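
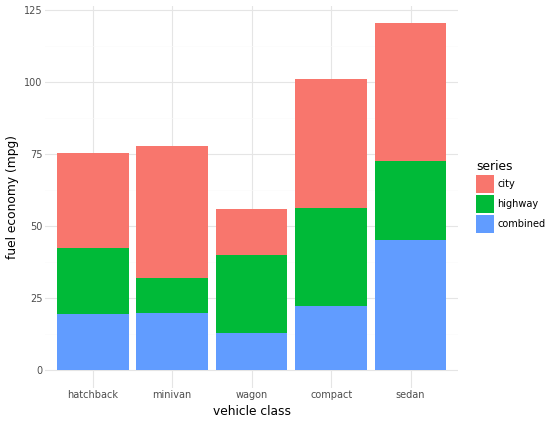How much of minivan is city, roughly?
≈ 40

city top ≈ 80, bottom ≈ 40; segment ≈ 40.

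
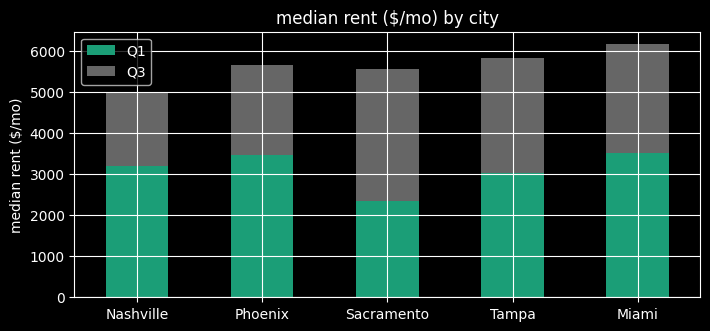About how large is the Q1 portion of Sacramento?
Q1 top ≈ 2000, bottom ≈ 0; segment ≈ 2000.

≈ 2000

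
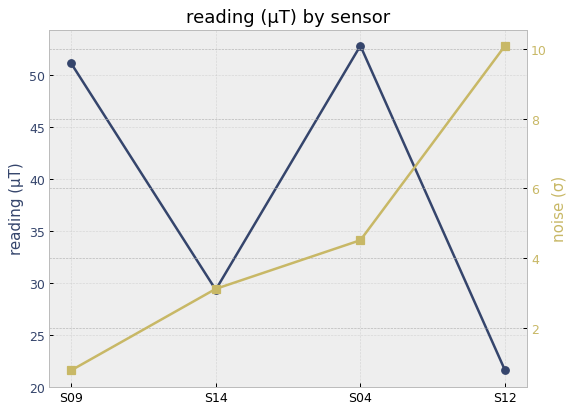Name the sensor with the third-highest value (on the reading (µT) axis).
S14

Top 4 (on the reading (µT) axis): S04 ≈ 55, S09 ≈ 50, S14 ≈ 30, S12 ≈ 20.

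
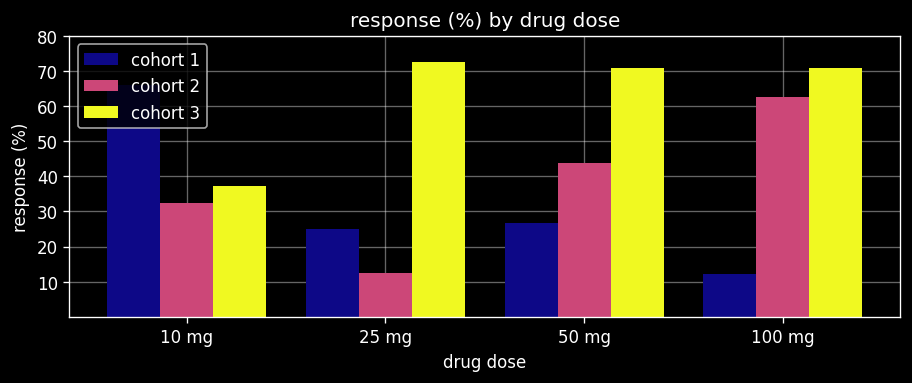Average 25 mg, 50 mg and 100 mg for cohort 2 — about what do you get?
(10 + 40 + 60) / 3 ≈ 37.

≈ 37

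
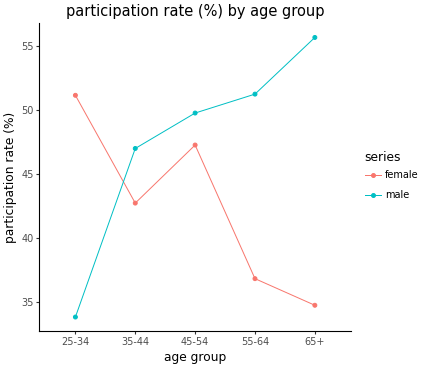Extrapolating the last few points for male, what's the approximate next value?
≈ 59

Last three: 50, 52, 56 → slope ≈ 3/step → next ≈ 59.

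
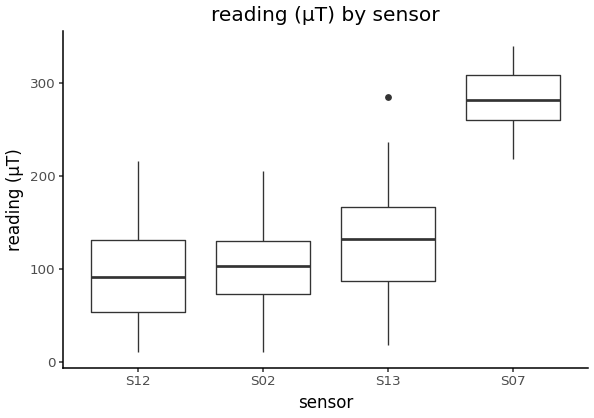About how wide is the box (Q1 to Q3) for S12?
Q3 ≈ 140, Q1 ≈ 60; IQR ≈ 80.

≈ 80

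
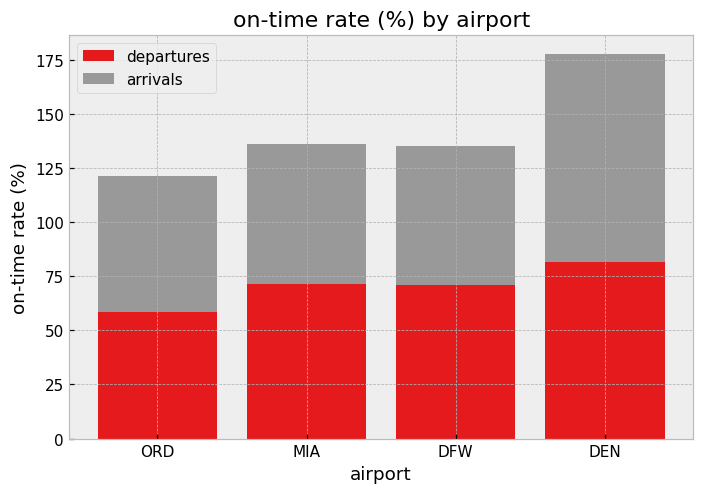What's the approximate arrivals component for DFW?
≈ 60

arrivals top ≈ 140, bottom ≈ 80; segment ≈ 60.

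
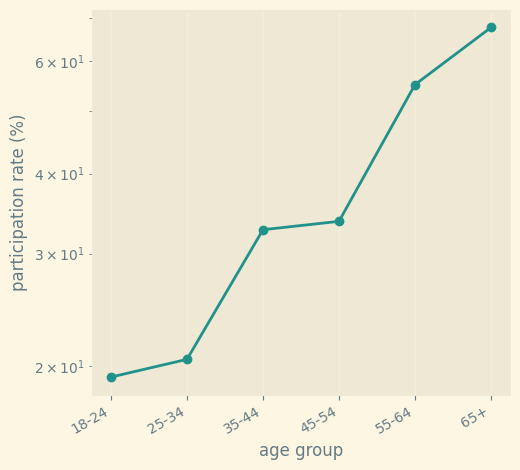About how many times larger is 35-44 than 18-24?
35-44 ≈ 35, 18-24 ≈ 20; 35/20 ≈ 1.75.

≈ 1.75×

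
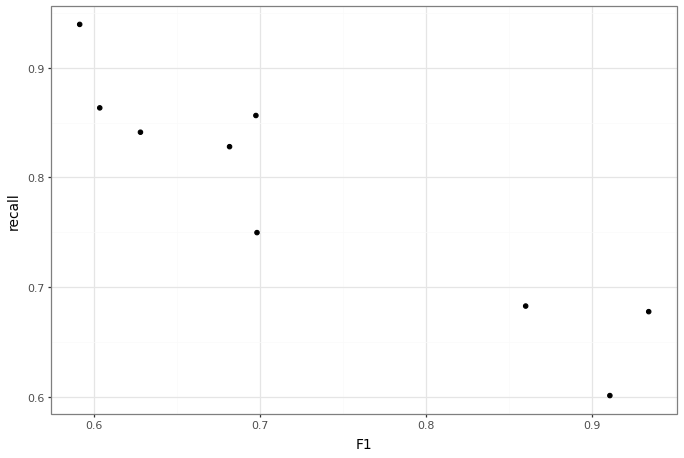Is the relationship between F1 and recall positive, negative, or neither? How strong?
Points are negatively correlated; strong (|r| ≈ 0.9).

negative, strong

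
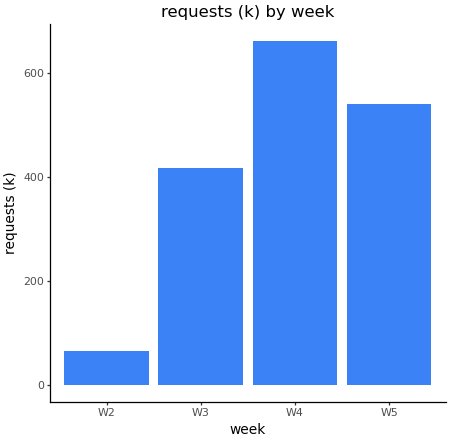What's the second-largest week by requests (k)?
Top 3: W4 ≈ 700, W5 ≈ 500, W3 ≈ 400.

W5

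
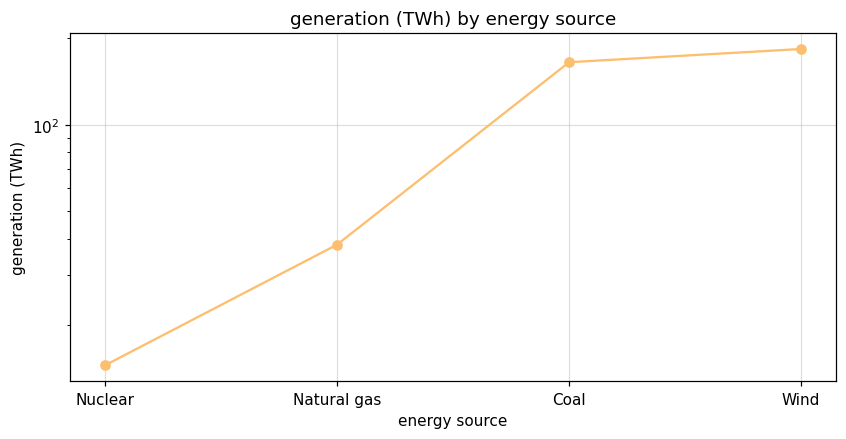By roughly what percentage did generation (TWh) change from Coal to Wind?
≈ +12.5%

Coal ≈ 160, Wind ≈ 180; (180 − 160) / 160 ≈ +12.5%.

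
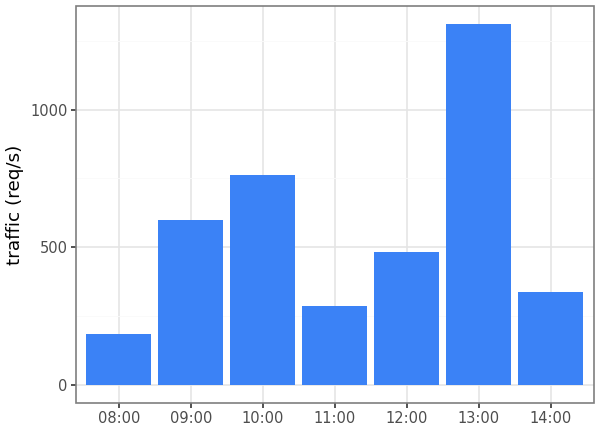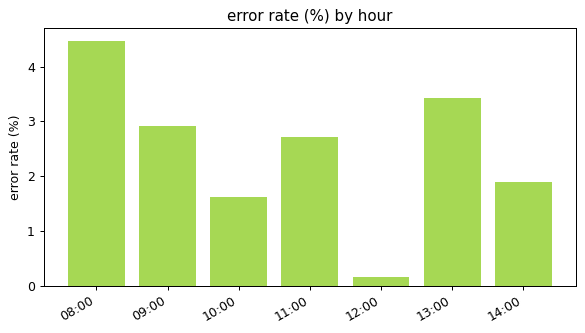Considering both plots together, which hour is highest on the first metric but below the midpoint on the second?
Chart 2 median error rate (%) ≈ 2.5; below-median hours: 10:00, 12:00, 14:00. Among those, 10:00 has the highest traffic (req/s) (≈ 800).

10:00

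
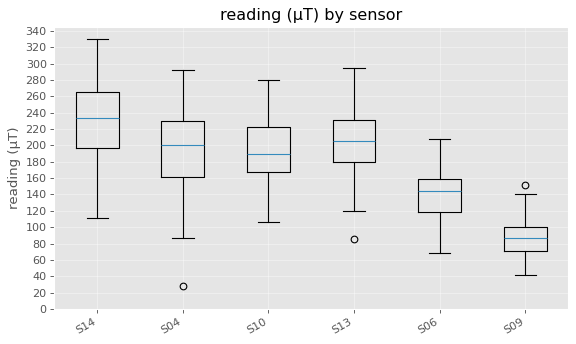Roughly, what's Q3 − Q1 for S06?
Q3 ≈ 160, Q1 ≈ 120; IQR ≈ 40.

≈ 40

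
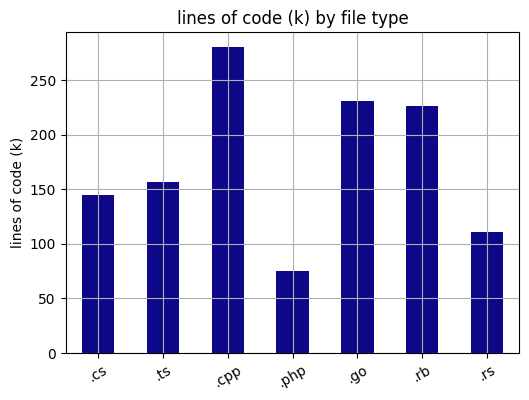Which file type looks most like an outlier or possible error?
.cpp

.cpp ≈ 275; the rest sit between ≈ 75 and ≈ 225.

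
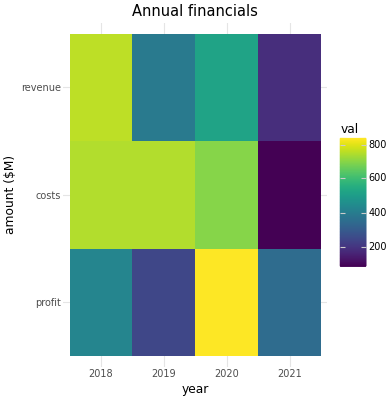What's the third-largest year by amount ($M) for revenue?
Top 4 for revenue: 2018 ≈ 800, 2020 ≈ 500, 2019 ≈ 400, 2021 ≈ 200.

2019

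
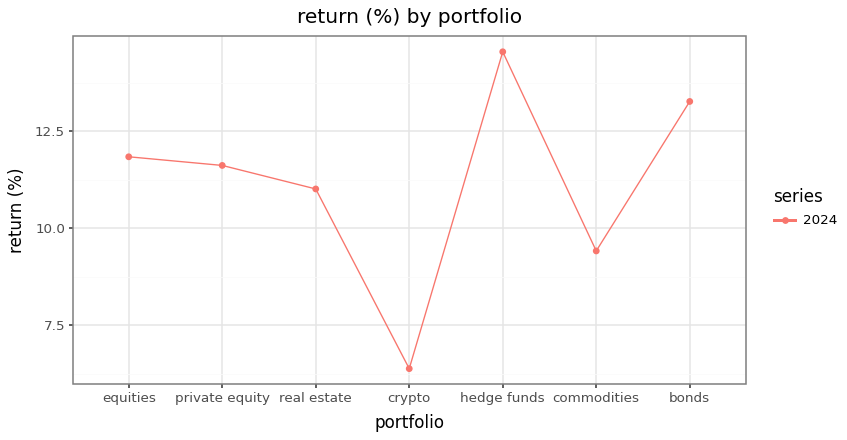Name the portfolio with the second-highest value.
bonds

Top 3: hedge funds ≈ 15, bonds ≈ 13, equities ≈ 12.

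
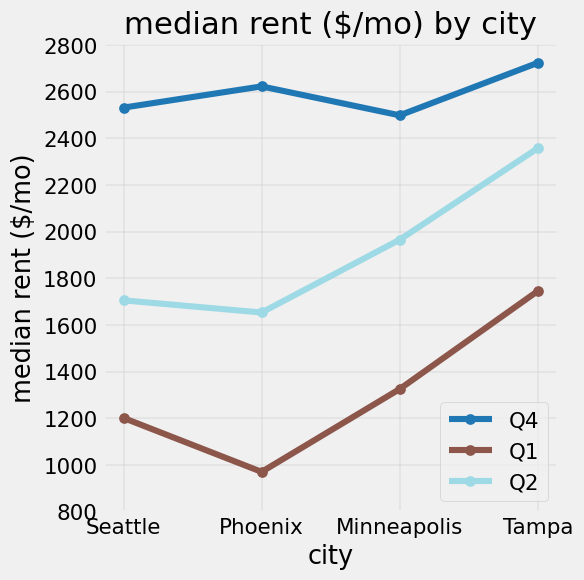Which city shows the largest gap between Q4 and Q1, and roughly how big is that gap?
Phoenix, ≈ 1600 $/mo

Phoenix: Q4 ≈ 2600, Q1 ≈ 1000 → gap ≈ 1600. Next-largest (Seattle) is only ≈ 1400.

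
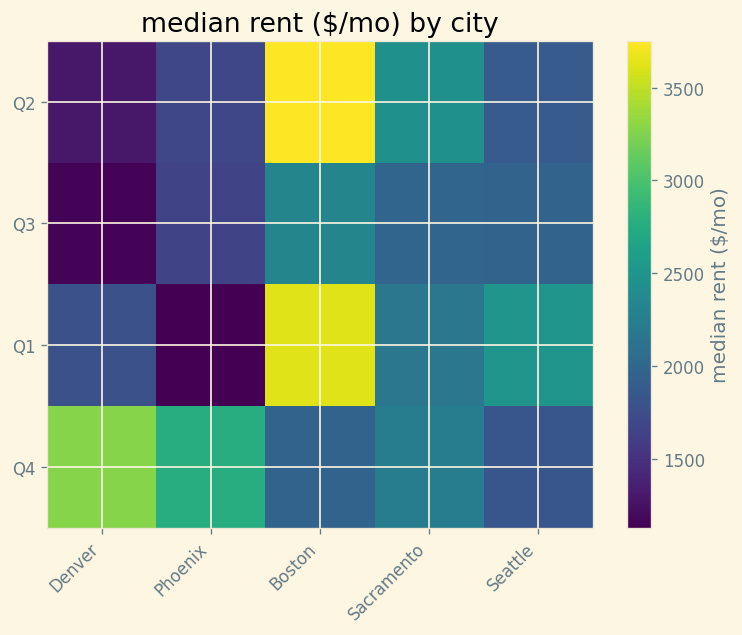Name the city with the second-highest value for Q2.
Sacramento

Top 3 for Q2: Boston ≈ 4000, Sacramento ≈ 2500, Seattle ≈ 2000.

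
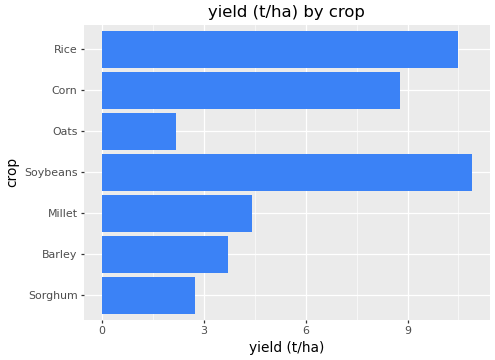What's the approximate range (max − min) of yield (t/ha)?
Max Soybeans ≈ 11, min Oats ≈ 2; range ≈ 9.

≈ 9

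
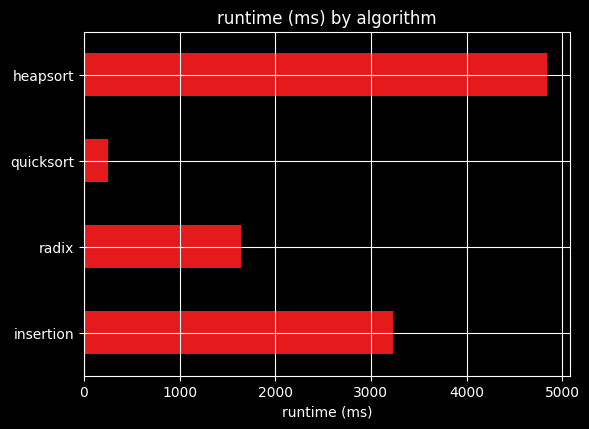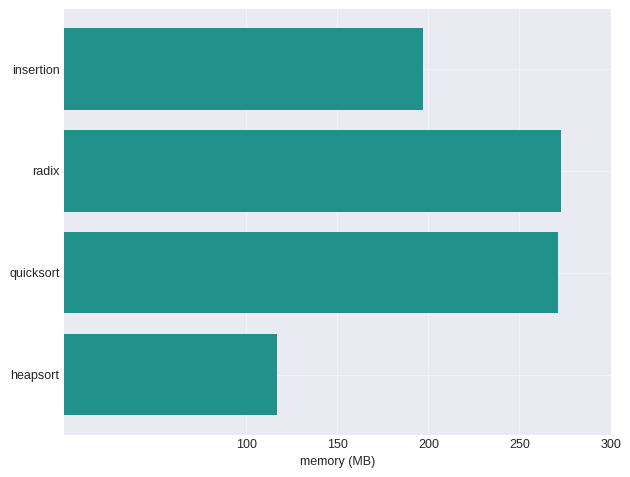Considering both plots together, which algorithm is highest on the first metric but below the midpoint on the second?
heapsort

Chart 2 median memory (MB) ≈ 250; below-median algorithms: insertion, heapsort. Among those, heapsort has the highest runtime (ms) (≈ 5000).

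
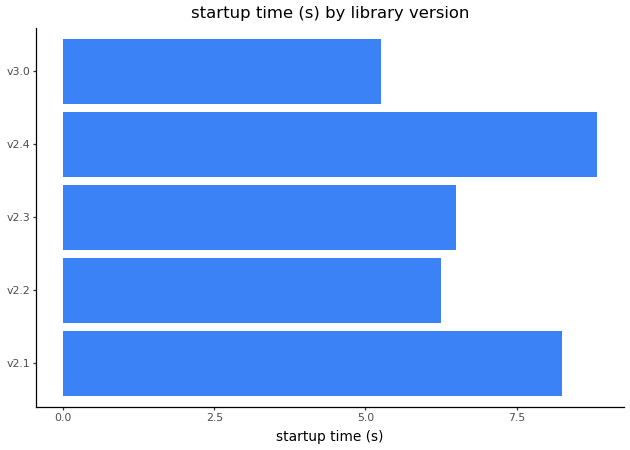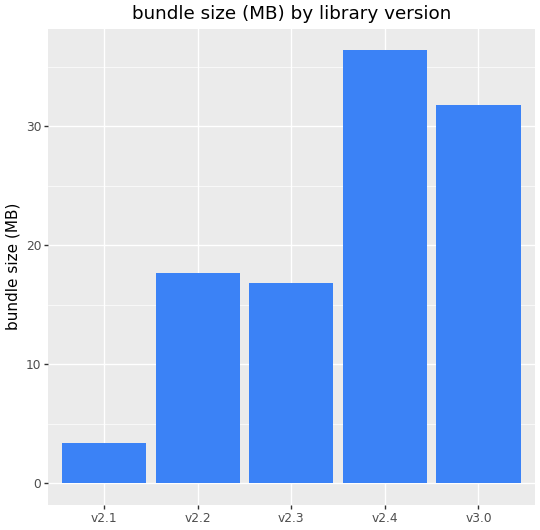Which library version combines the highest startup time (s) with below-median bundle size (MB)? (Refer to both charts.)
Chart 2 median bundle size (MB) ≈ 20; below-median library versions: v2.1, v2.3. Among those, v2.1 has the highest startup time (s) (≈ 8).

v2.1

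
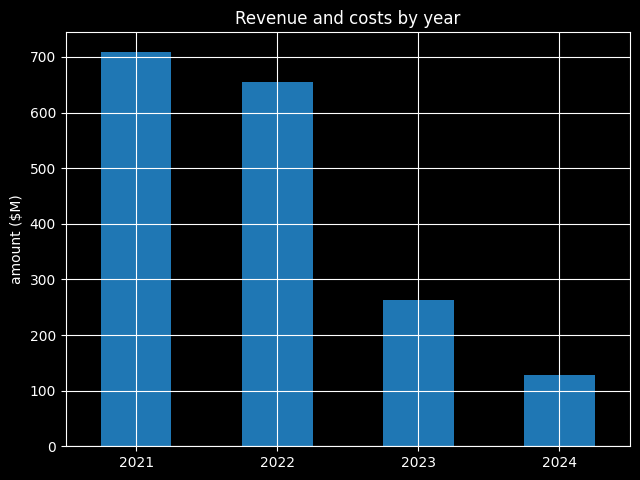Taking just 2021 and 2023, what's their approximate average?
(700 + 300) / 2 ≈ 500.

≈ 500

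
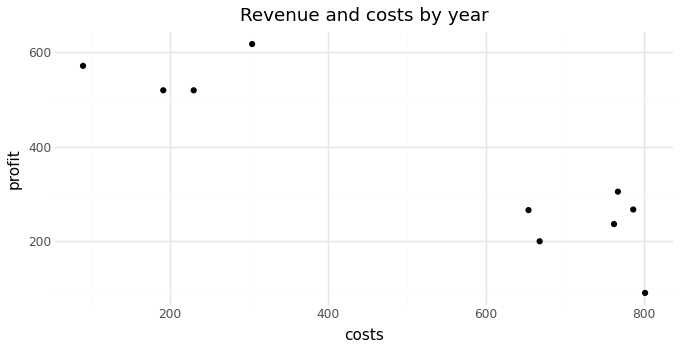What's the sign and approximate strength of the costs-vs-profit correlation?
negative, strong

Points are negatively correlated; strong (|r| ≈ 0.9).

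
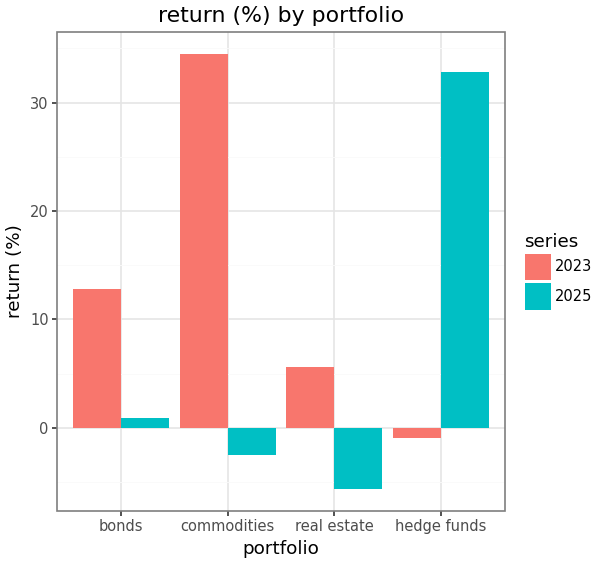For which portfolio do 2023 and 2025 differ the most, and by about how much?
commodities, ≈ 40 %

commodities: 2023 ≈ 35, 2025 ≈ -5 → gap ≈ 40. Next-largest (hedge funds) is only ≈ 35.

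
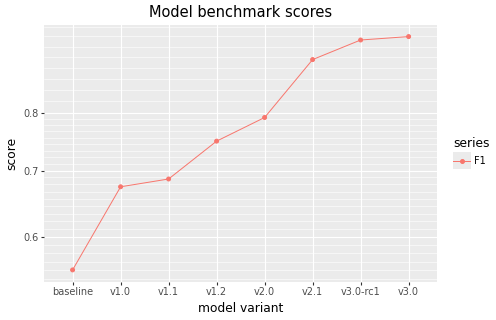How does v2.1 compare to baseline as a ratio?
≈ 1.64×

v2.1 ≈ 0.90, baseline ≈ 0.55; 0.90/0.55 ≈ 1.64.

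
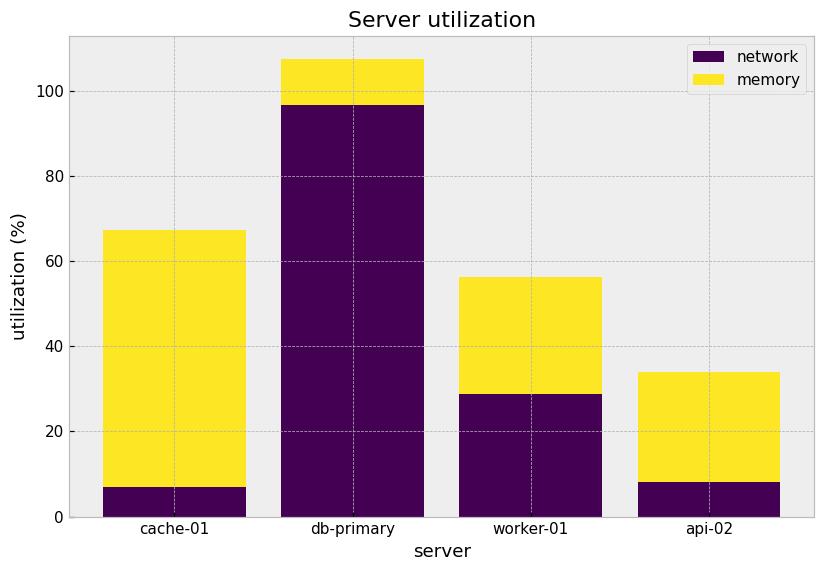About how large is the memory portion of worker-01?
memory top ≈ 60, bottom ≈ 30; segment ≈ 30.

≈ 30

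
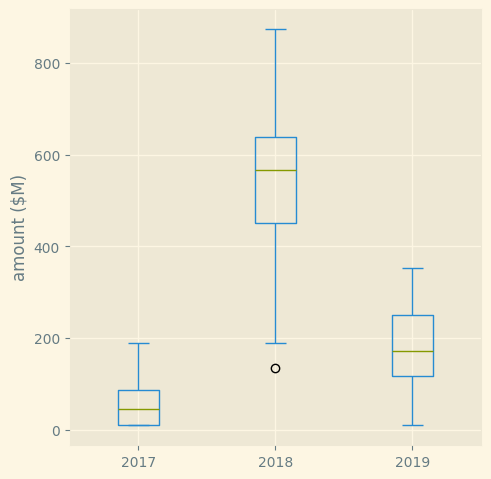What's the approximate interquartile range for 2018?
≈ 200

Q3 ≈ 650, Q1 ≈ 450; IQR ≈ 200.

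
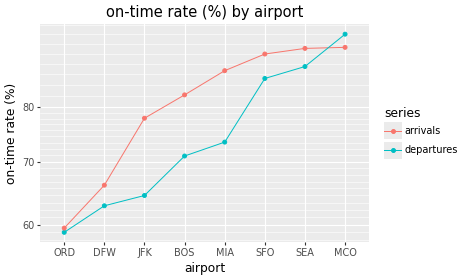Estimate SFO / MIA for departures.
≈ 1.13×

SFO ≈ 85, MIA ≈ 75; 85/75 ≈ 1.13.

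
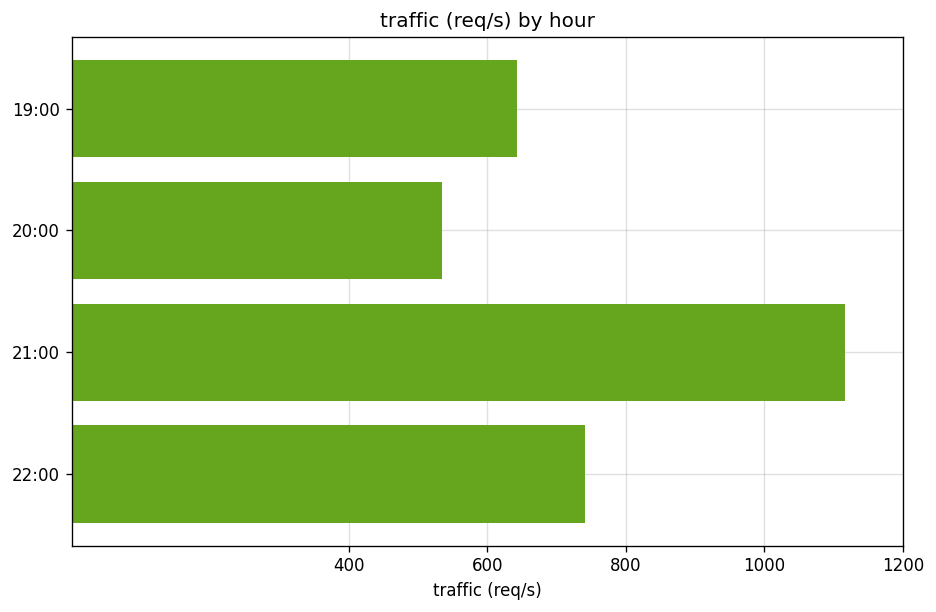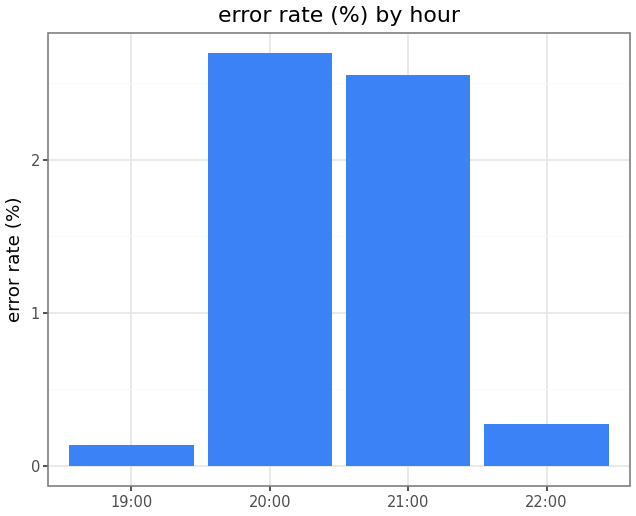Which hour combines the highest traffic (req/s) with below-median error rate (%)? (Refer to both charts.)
Chart 2 median error rate (%) ≈ 1.5; below-median hours: 19:00, 22:00. Among those, 22:00 has the highest traffic (req/s) (≈ 800).

22:00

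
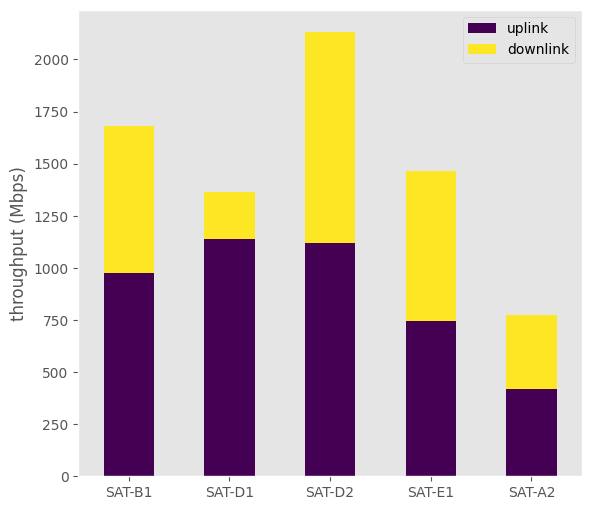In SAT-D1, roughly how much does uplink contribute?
uplink top ≈ 1200, bottom ≈ 0; segment ≈ 1200.

≈ 1200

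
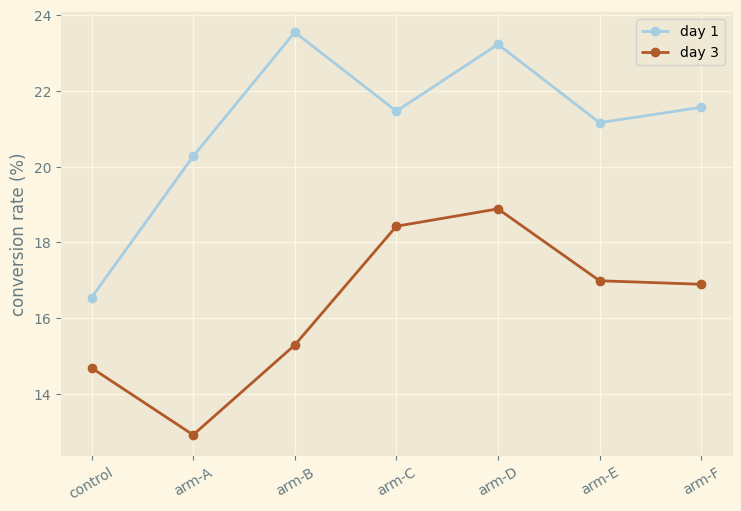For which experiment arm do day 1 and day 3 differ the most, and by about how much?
arm-B, ≈ 9 %

arm-B: day 1 ≈ 24, day 3 ≈ 15 → gap ≈ 9. Next-largest (arm-A) is only ≈ 7.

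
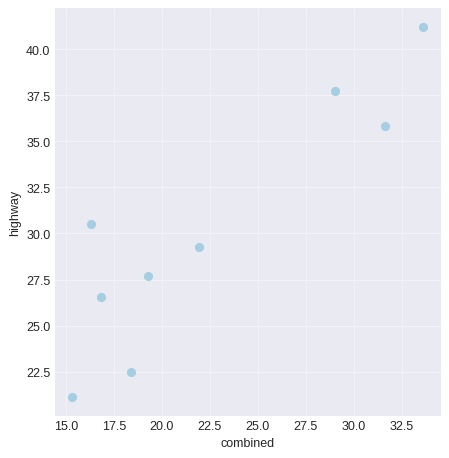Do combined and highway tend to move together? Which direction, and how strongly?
positive, strong

Points are positively correlated; strong (|r| ≈ 0.9).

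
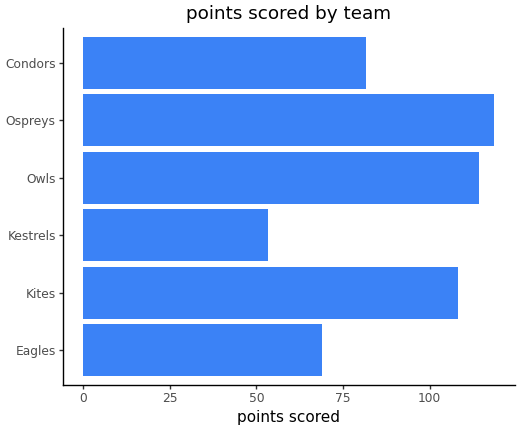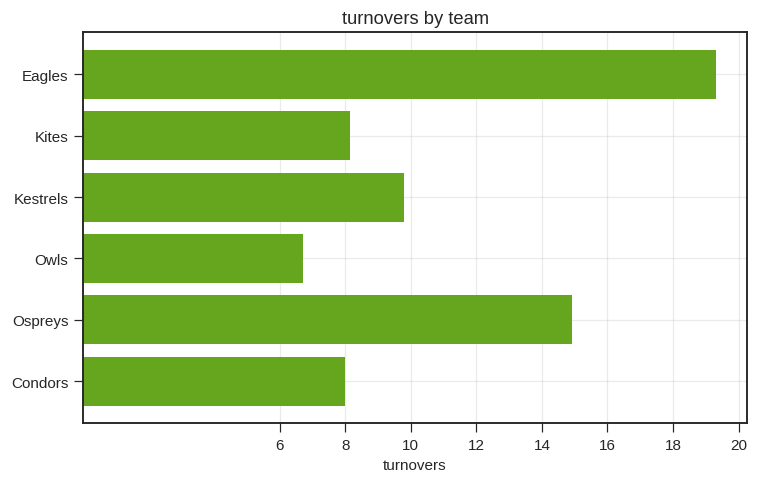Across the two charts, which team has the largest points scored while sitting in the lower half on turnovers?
Chart 2 median turnovers ≈ 8; below-median teams: Kites, Owls, Condors. Among those, Owls has the highest points scored (≈ 120).

Owls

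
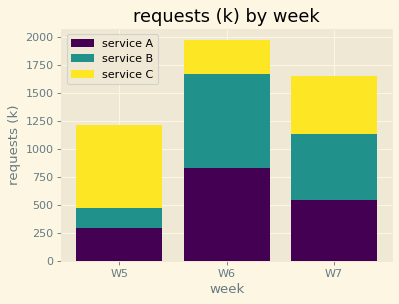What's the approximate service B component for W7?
service B top ≈ 1200, bottom ≈ 600; segment ≈ 600.

≈ 600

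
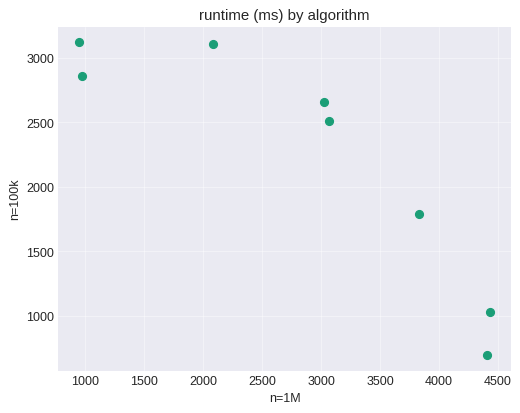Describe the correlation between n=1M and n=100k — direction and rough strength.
Points are negatively correlated; strong (|r| ≈ 0.9).

negative, strong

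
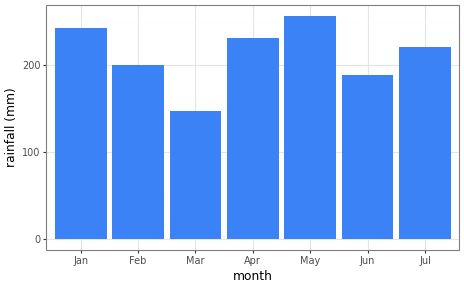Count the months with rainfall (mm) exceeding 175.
6

Above 175: Jan, Feb, Apr, May, Jun, Jul.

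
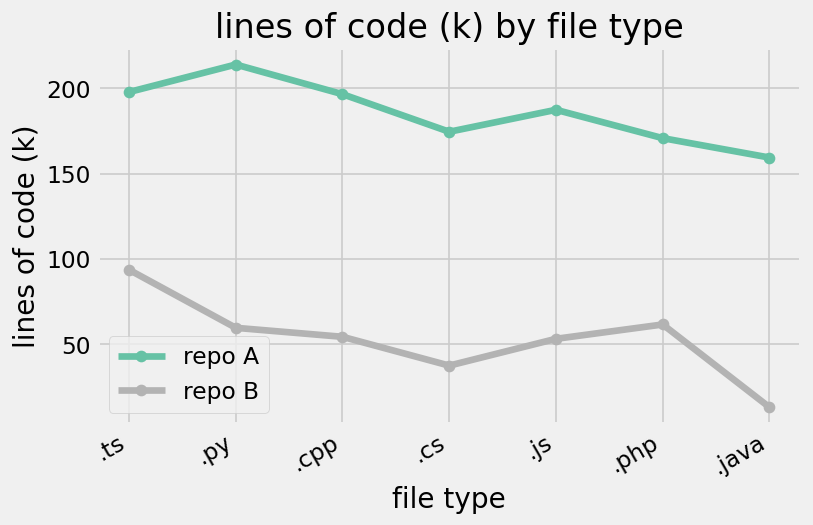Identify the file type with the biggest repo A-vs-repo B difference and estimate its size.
.py: repo A ≈ 220, repo B ≈ 60 → gap ≈ 160. Next-largest (.java) is only ≈ 140.

.py, ≈ 160 k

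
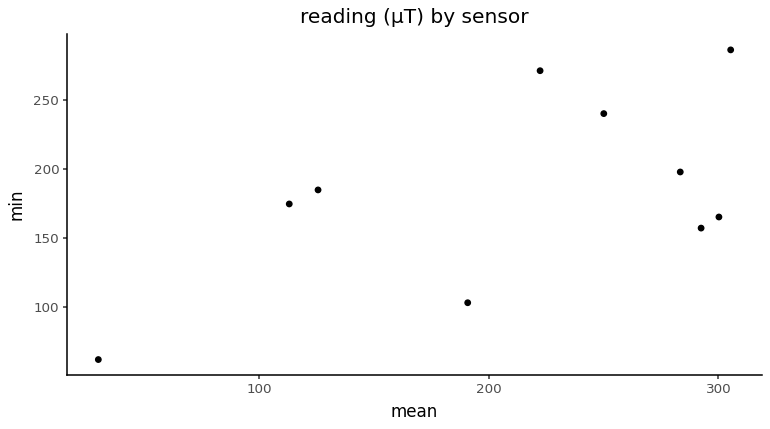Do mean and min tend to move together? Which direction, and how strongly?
Points are positively correlated; moderate (|r| ≈ 0.6).

positive, moderate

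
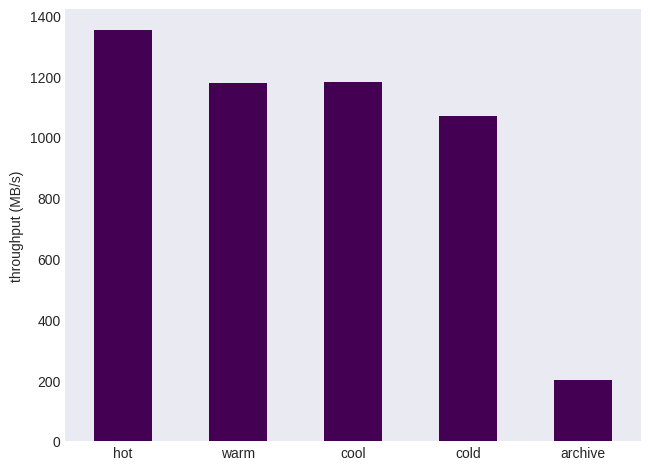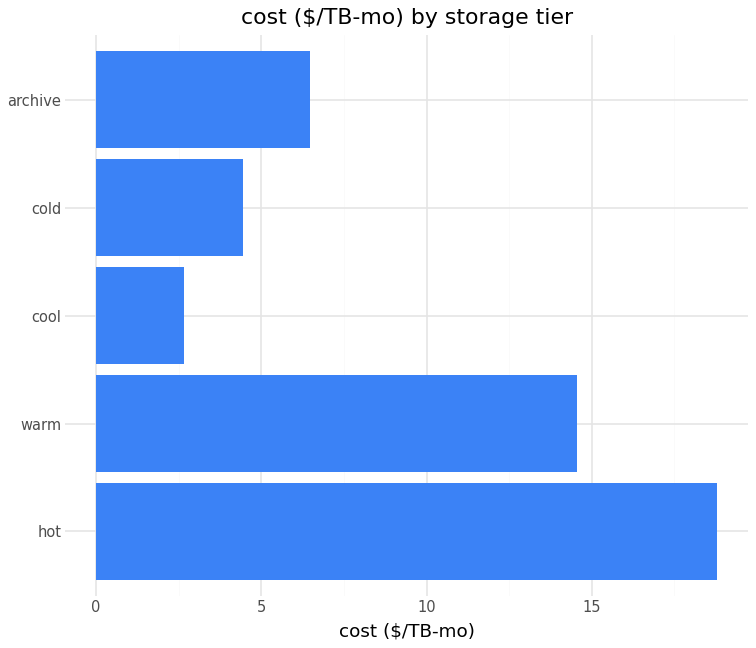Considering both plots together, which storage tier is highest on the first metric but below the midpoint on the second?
Chart 2 median cost ($/TB-mo) ≈ 6; below-median storage tiers: cool, cold. Among those, cool has the highest throughput (MB/s) (≈ 1200).

cool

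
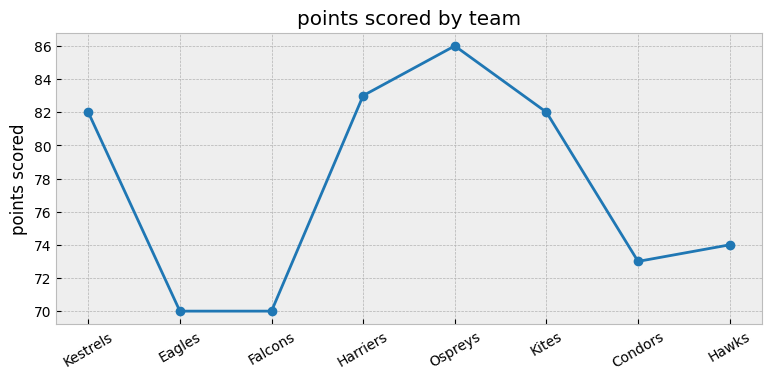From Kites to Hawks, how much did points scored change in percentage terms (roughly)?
Kites ≈ 82, Hawks ≈ 74; (74 − 82) / 82 ≈ -9.8%.

≈ -9.8%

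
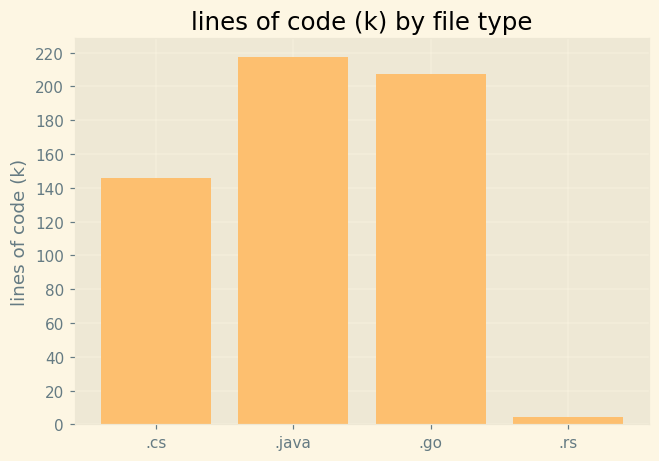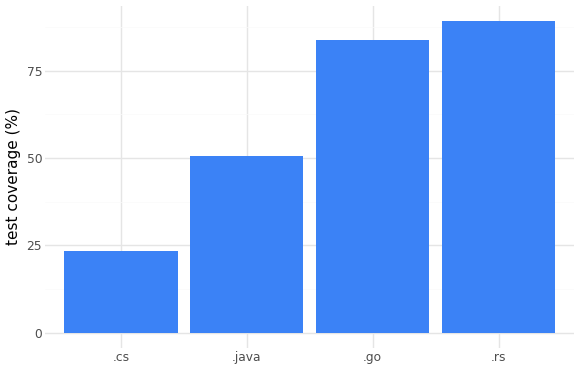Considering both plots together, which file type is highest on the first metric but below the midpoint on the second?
Chart 2 median test coverage (%) ≈ 70; below-median file types: .cs, .java. Among those, .java has the highest lines of code (k) (≈ 220).

.java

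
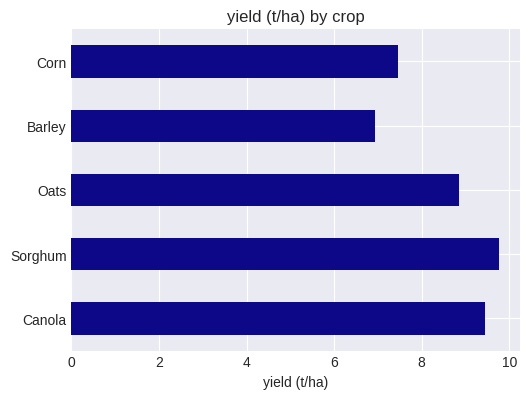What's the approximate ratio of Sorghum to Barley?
Sorghum ≈ 10, Barley ≈ 7; 10/7 ≈ 1.43.

≈ 1.43×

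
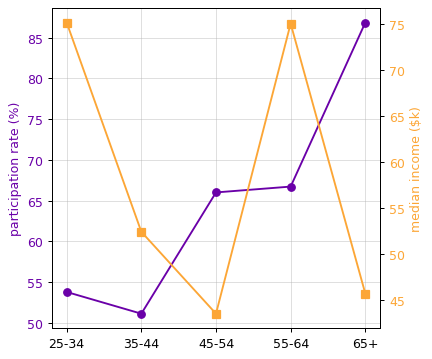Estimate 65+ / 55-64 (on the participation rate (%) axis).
65+ ≈ 85, 55-64 ≈ 65; 85/65 ≈ 1.31.

≈ 1.31×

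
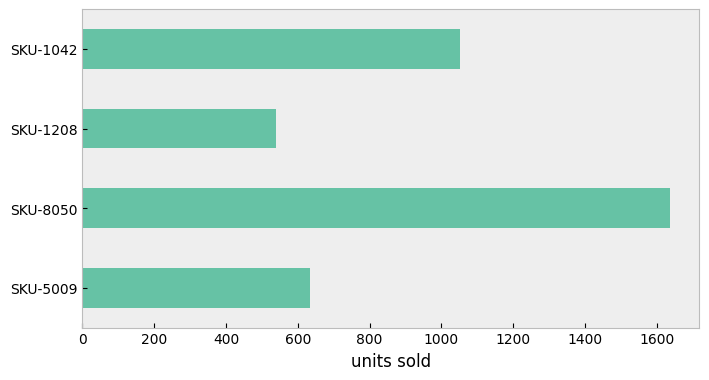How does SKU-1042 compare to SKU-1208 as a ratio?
≈ 1.67×

SKU-1042 ≈ 1000, SKU-1208 ≈ 600; 1000/600 ≈ 1.67.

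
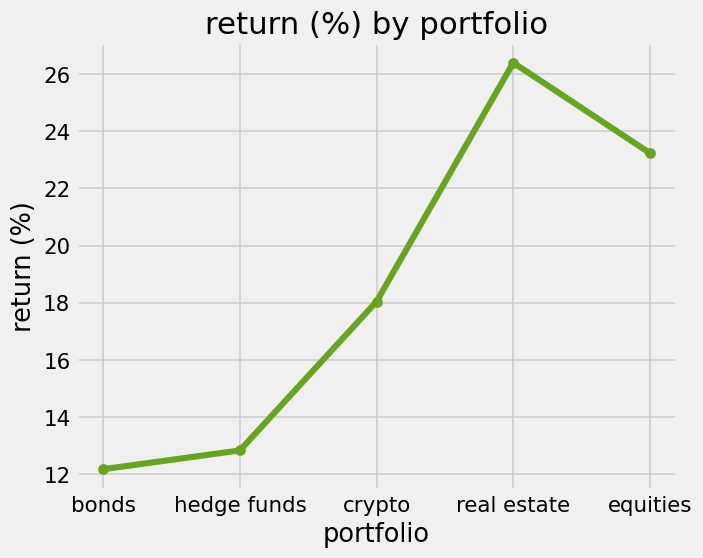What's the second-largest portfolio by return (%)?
Top 3: real estate ≈ 26, equities ≈ 24, crypto ≈ 18.

equities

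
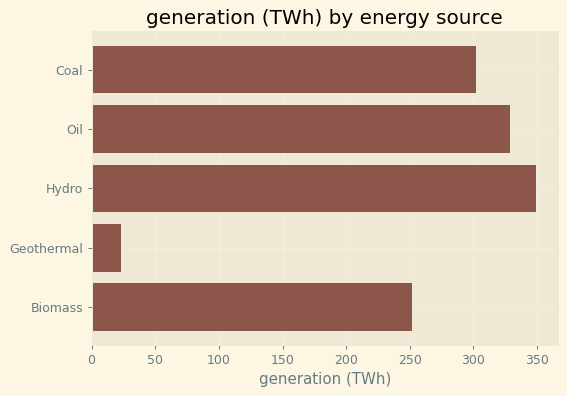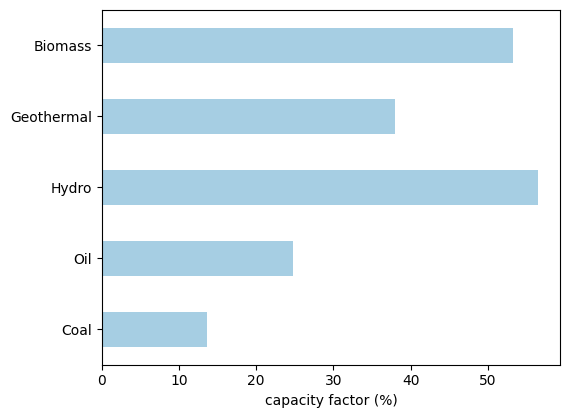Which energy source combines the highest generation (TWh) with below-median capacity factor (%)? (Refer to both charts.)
Oil

Chart 2 median capacity factor (%) ≈ 40; below-median energy sources: Coal, Oil. Among those, Oil has the highest generation (TWh) (≈ 350).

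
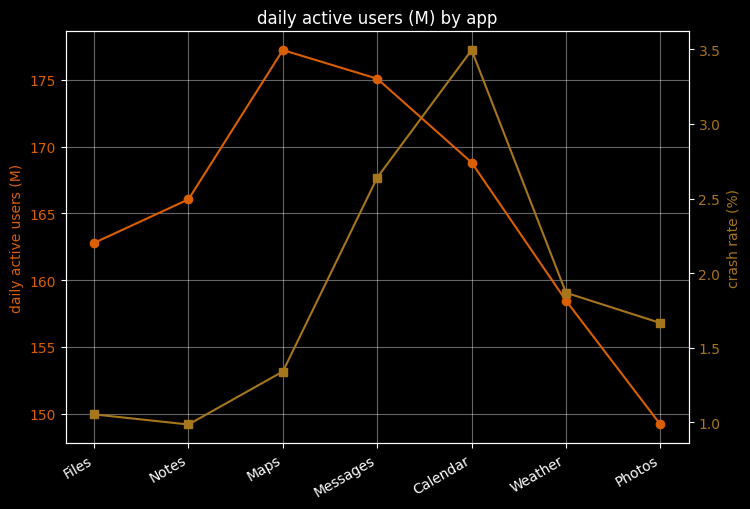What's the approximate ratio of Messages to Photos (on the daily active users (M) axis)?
Messages ≈ 175, Photos ≈ 150; 175/150 ≈ 1.17.

≈ 1.17×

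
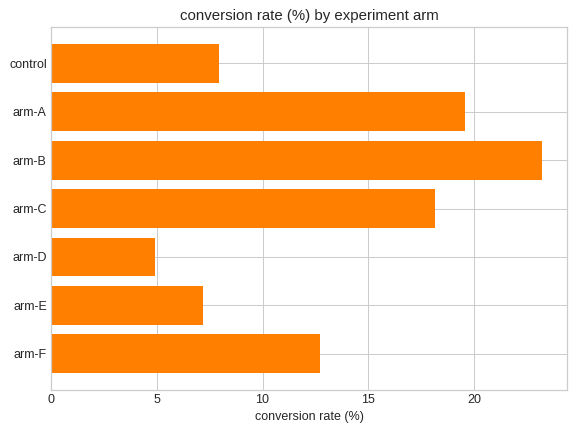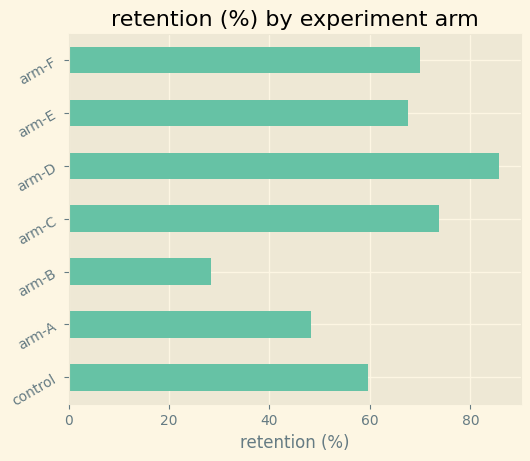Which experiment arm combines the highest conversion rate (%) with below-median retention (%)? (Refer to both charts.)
Chart 2 median retention (%) ≈ 70; below-median experiment arms: control, arm-A, arm-B. Among those, arm-B has the highest conversion rate (%) (≈ 25).

arm-B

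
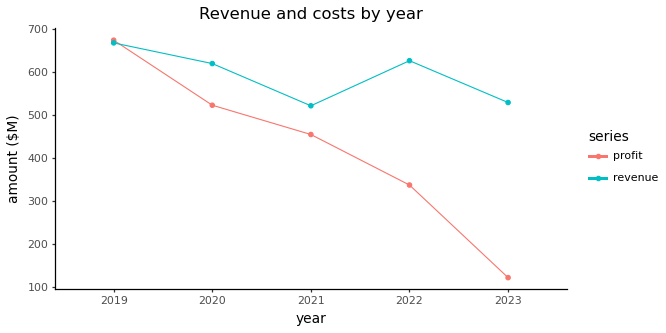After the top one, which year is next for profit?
Top 3 for profit: 2019 ≈ 650, 2020 ≈ 500, 2021 ≈ 450.

2020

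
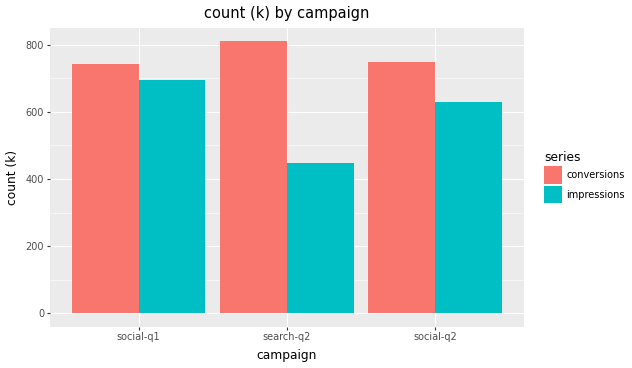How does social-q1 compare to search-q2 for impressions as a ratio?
social-q1 ≈ 700, search-q2 ≈ 400; 700/400 ≈ 1.75.

≈ 1.75×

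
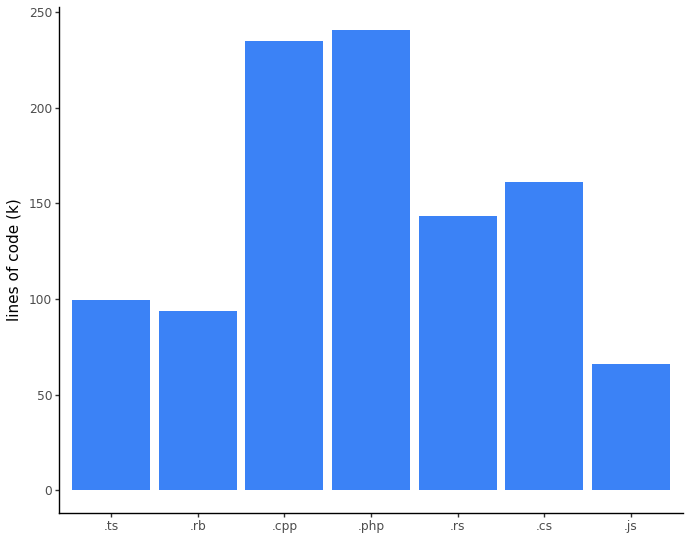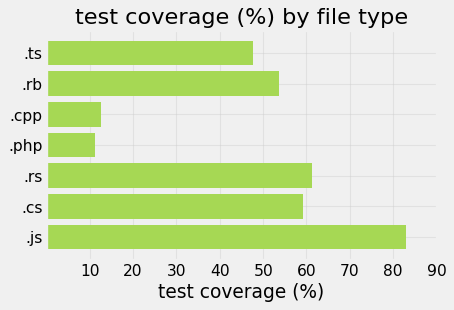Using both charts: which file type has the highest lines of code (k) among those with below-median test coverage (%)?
.php

Chart 2 median test coverage (%) ≈ 50; below-median file types: .ts, .cpp, .php. Among those, .php has the highest lines of code (k) (≈ 250).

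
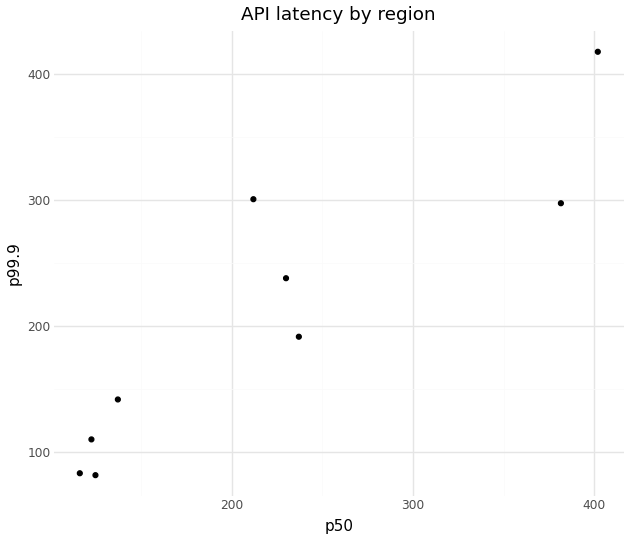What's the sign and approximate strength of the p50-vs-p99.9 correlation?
positive, strong

Points are positively correlated; strong (|r| ≈ 0.9).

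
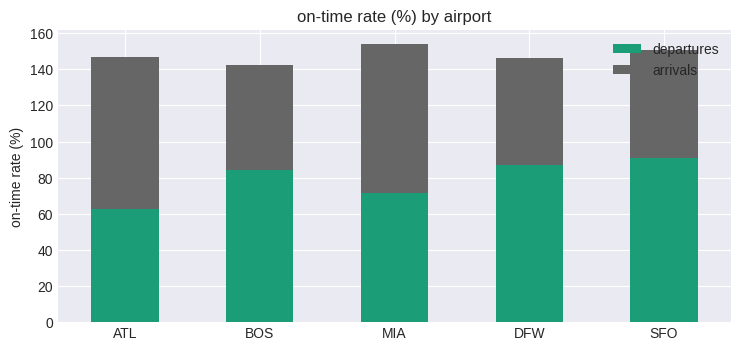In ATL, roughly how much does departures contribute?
≈ 60

departures top ≈ 60, bottom ≈ 0; segment ≈ 60.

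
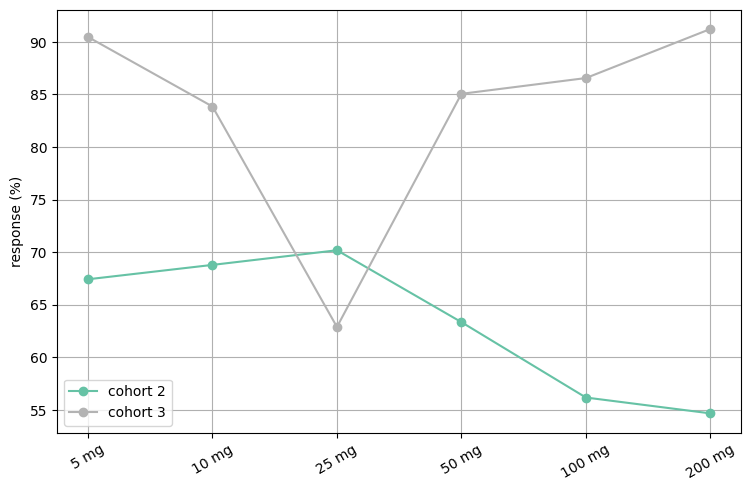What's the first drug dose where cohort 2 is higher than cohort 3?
25 mg

10 mg: cohort 2 ≈ 70 vs cohort 3 ≈ 85 (not yet); 25 mg: cohort 2 ≈ 70 vs cohort 3 ≈ 65 (first crossover).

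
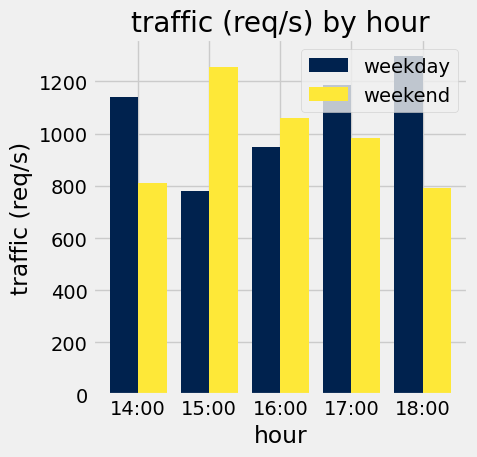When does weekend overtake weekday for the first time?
15:00

14:00: weekend ≈ 800 vs weekday ≈ 1200 (not yet); 15:00: weekend ≈ 1200 vs weekday ≈ 800 (first crossover).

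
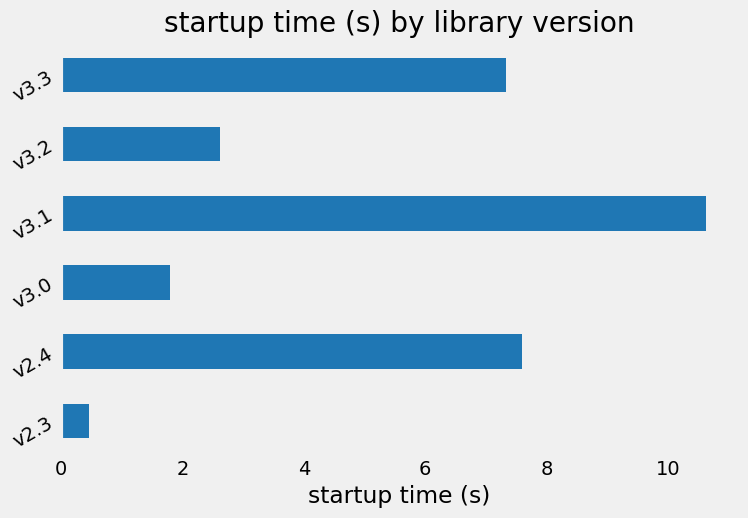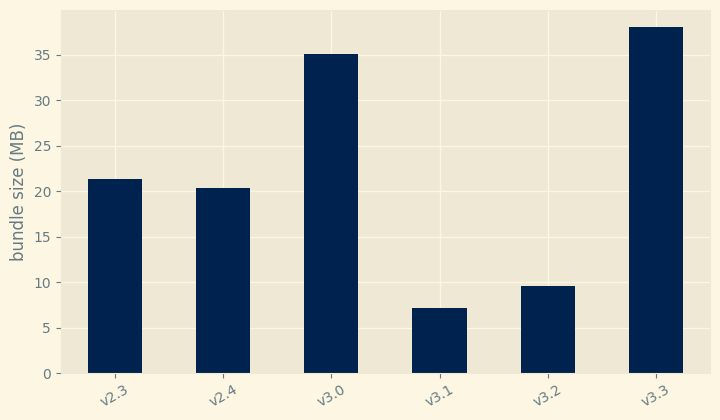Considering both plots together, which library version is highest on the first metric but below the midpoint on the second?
Chart 2 median bundle size (MB) ≈ 20; below-median library versions: v2.4, v3.1, v3.2. Among those, v3.1 has the highest startup time (s) (≈ 11).

v3.1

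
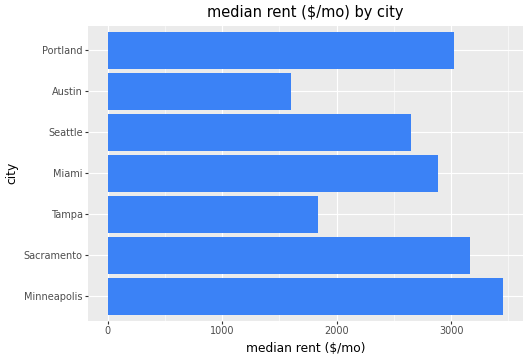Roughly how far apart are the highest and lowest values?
≈ 2000

Max Minneapolis ≈ 3500, min Austin ≈ 1500; range ≈ 2000.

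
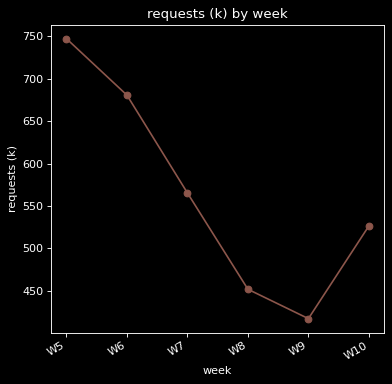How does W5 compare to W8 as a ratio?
W5 ≈ 750, W8 ≈ 450; 750/450 ≈ 1.67.

≈ 1.67×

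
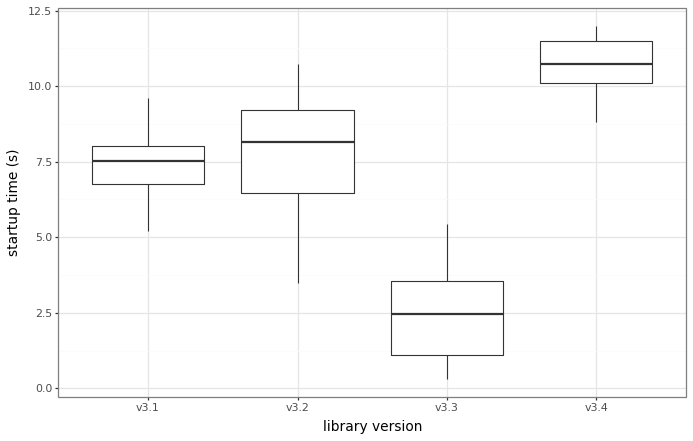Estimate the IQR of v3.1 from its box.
Q3 ≈ 8, Q1 ≈ 7; IQR ≈ 1.

≈ 1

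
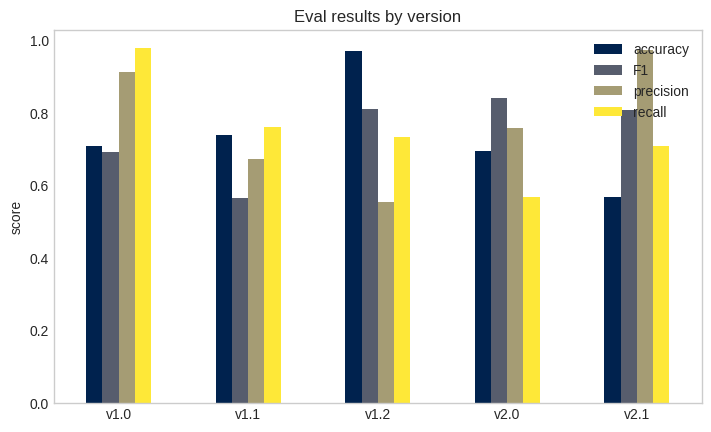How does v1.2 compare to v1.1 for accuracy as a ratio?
v1.2 ≈ 1.0, v1.1 ≈ 0.7; 1.0/0.7 ≈ 1.43.

≈ 1.43×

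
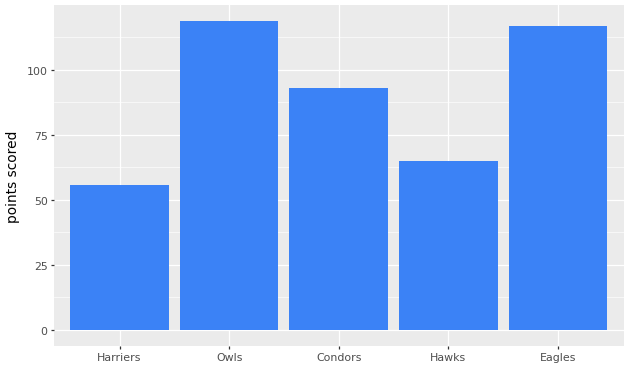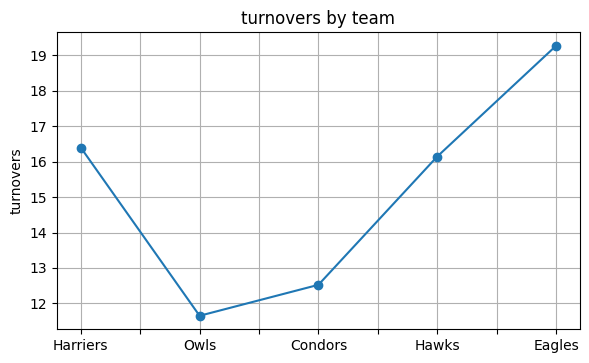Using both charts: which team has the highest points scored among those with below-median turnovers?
Owls

Chart 2 median turnovers ≈ 16; below-median teams: Owls, Condors. Among those, Owls has the highest points scored (≈ 120).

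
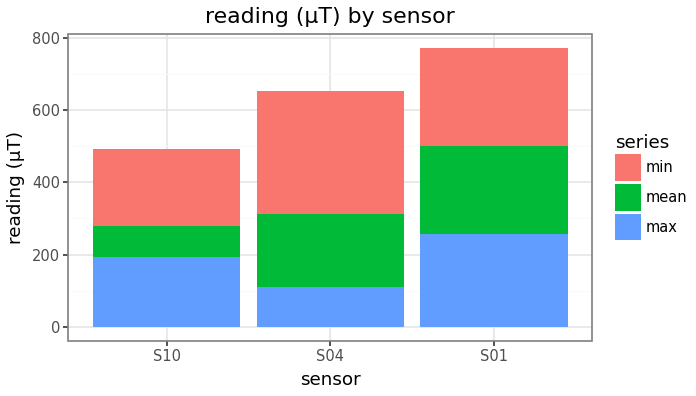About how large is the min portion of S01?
≈ 300

min top ≈ 800, bottom ≈ 500; segment ≈ 300.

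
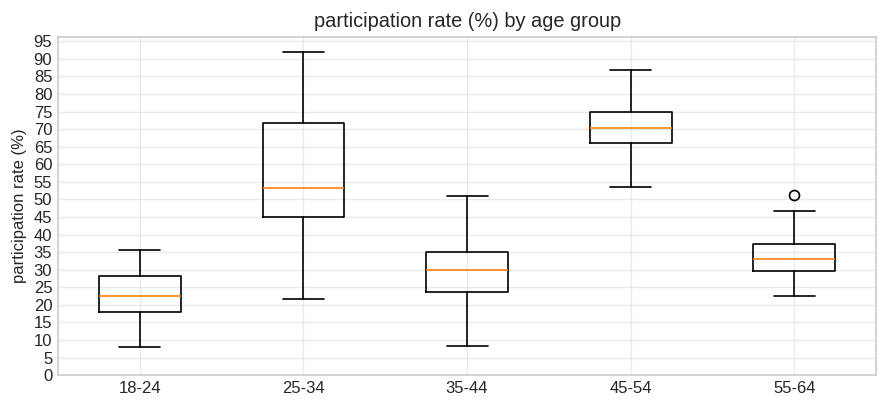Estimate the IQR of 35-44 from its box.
Q3 ≈ 35, Q1 ≈ 25; IQR ≈ 10.

≈ 10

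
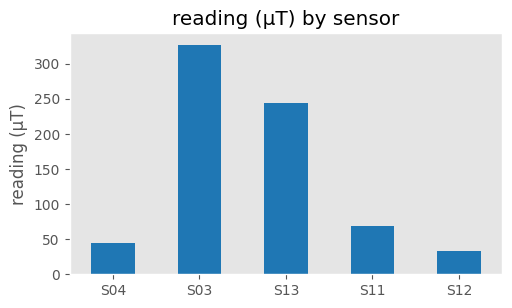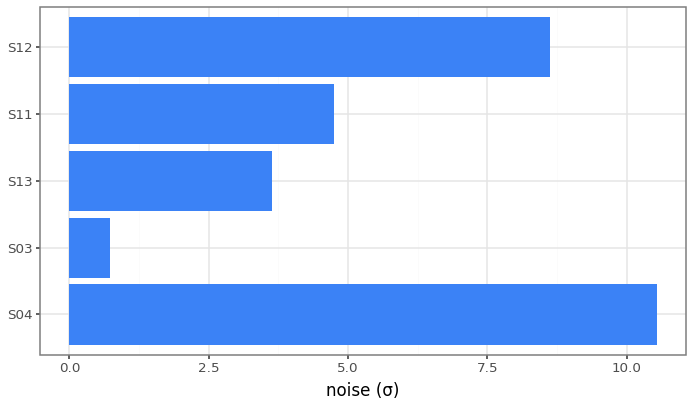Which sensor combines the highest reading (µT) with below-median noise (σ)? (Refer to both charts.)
S03

Chart 2 median noise (σ) ≈ 5; below-median sensors: S03, S13. Among those, S03 has the highest reading (µT) (≈ 350).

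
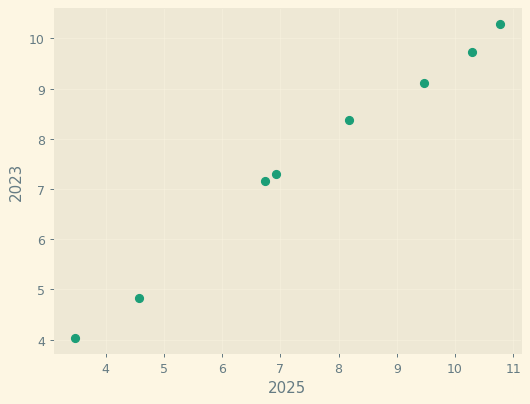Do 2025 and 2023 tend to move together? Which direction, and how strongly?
Points are positively correlated; strong (|r| ≈ 1.0).

positive, strong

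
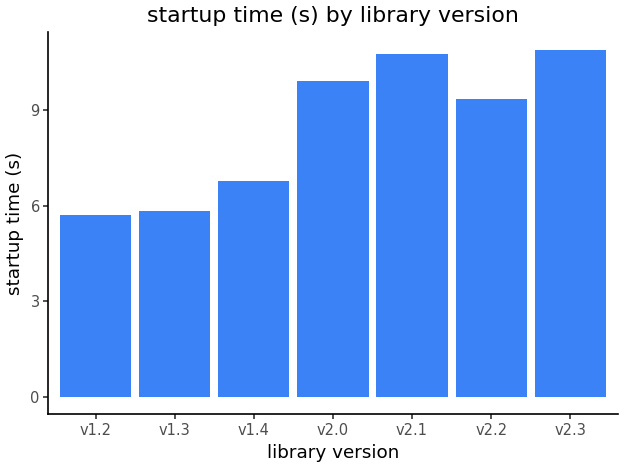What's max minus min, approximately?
Max v2.3 ≈ 11, min v1.2 ≈ 6; range ≈ 5.

≈ 5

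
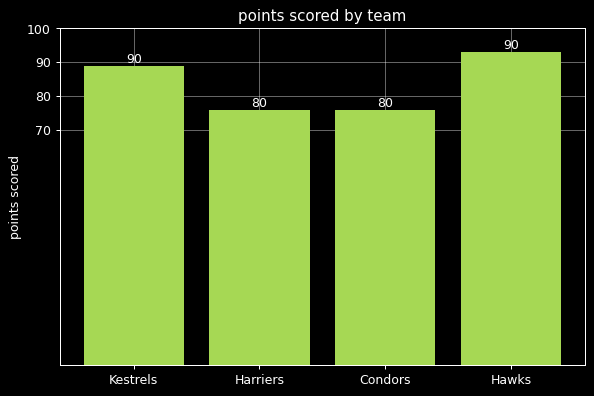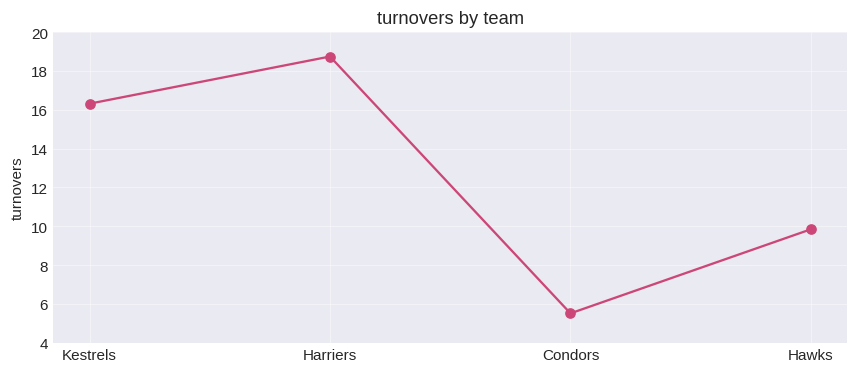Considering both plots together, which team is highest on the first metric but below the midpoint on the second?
Hawks

Chart 2 median turnovers ≈ 14; below-median teams: Condors, Hawks. Among those, Hawks has the highest points scored (≈ 90).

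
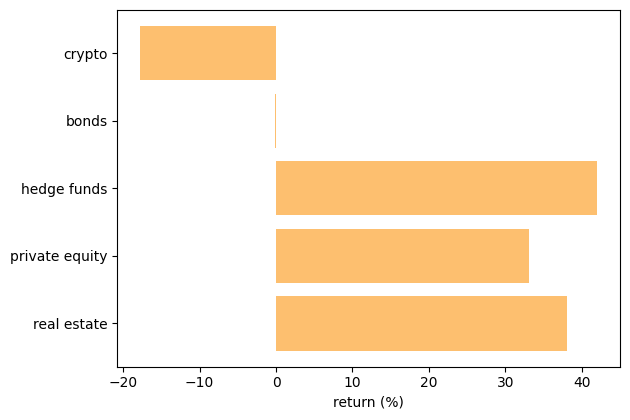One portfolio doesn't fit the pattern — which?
crypto

crypto ≈ -20; the rest sit between ≈ 0 and ≈ 40.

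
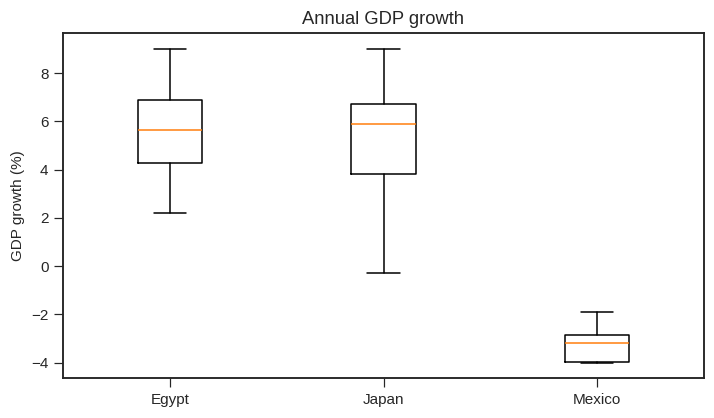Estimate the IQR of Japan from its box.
Q3 ≈ 7, Q1 ≈ 4; IQR ≈ 3.

≈ 3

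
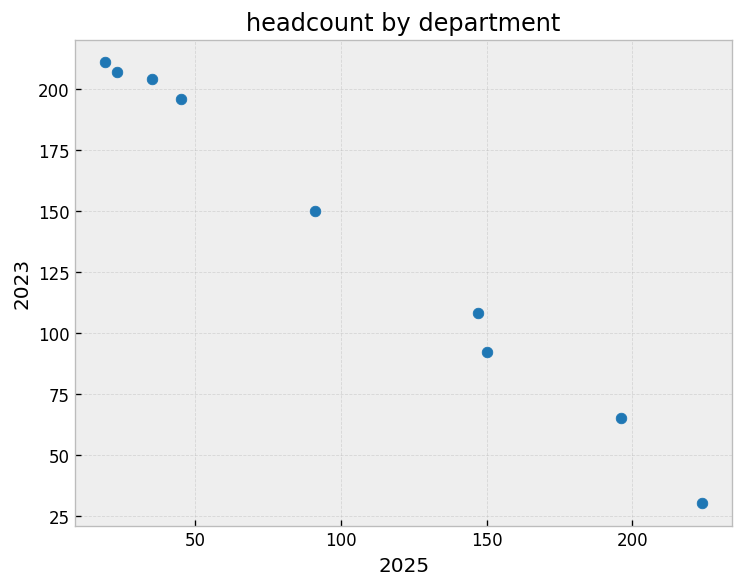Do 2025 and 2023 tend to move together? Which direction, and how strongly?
negative, strong

Points are negatively correlated; strong (|r| ≈ 1.0).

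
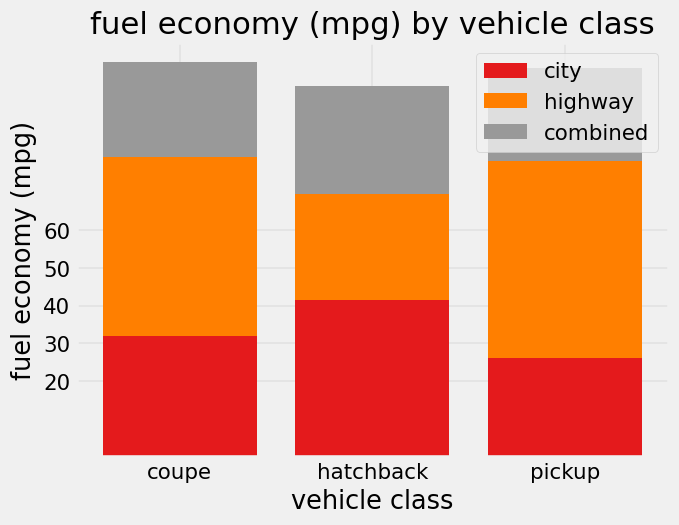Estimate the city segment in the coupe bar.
city top ≈ 30, bottom ≈ 0; segment ≈ 30.

≈ 30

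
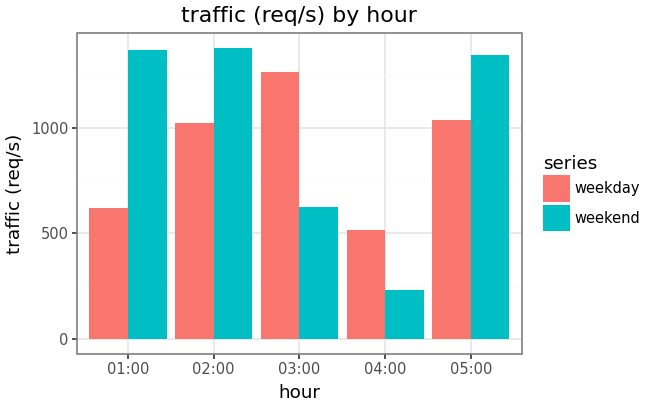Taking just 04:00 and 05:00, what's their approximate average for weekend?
(200 + 1400) / 2 ≈ 800.

≈ 800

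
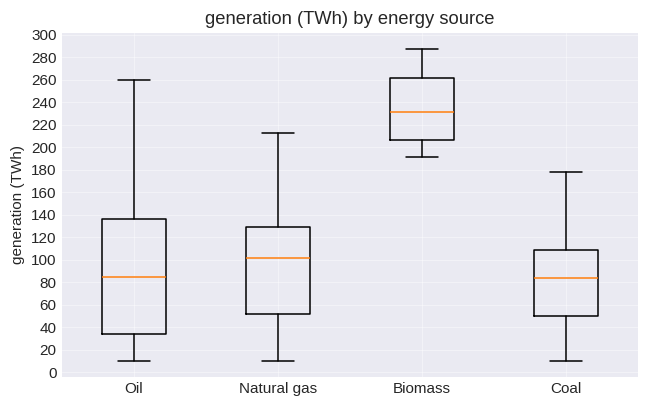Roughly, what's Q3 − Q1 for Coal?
≈ 60

Q3 ≈ 100, Q1 ≈ 40; IQR ≈ 60.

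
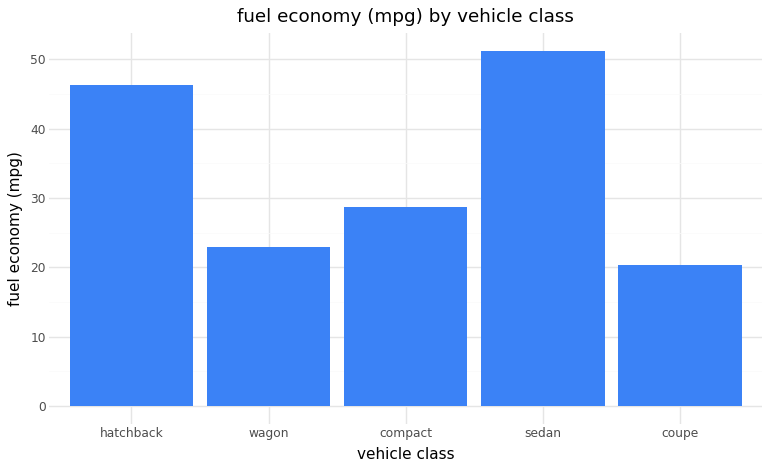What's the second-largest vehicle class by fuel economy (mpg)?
Top 3: sedan ≈ 50, hatchback ≈ 45, compact ≈ 30.

hatchback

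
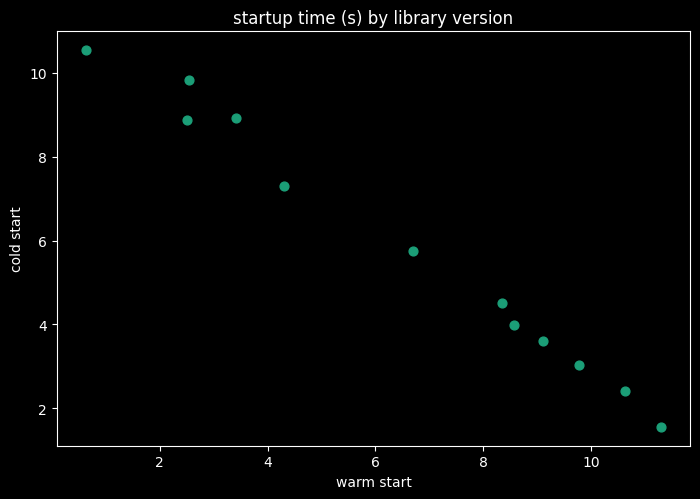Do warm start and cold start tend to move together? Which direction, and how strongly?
Points are negatively correlated; strong (|r| ≈ 1.0).

negative, strong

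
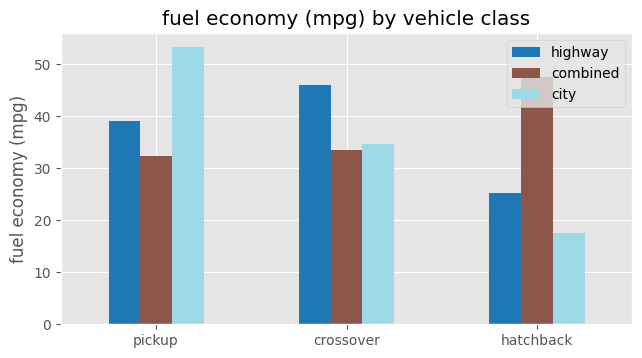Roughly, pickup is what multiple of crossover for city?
pickup ≈ 55, crossover ≈ 35; 55/35 ≈ 1.57.

≈ 1.57×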